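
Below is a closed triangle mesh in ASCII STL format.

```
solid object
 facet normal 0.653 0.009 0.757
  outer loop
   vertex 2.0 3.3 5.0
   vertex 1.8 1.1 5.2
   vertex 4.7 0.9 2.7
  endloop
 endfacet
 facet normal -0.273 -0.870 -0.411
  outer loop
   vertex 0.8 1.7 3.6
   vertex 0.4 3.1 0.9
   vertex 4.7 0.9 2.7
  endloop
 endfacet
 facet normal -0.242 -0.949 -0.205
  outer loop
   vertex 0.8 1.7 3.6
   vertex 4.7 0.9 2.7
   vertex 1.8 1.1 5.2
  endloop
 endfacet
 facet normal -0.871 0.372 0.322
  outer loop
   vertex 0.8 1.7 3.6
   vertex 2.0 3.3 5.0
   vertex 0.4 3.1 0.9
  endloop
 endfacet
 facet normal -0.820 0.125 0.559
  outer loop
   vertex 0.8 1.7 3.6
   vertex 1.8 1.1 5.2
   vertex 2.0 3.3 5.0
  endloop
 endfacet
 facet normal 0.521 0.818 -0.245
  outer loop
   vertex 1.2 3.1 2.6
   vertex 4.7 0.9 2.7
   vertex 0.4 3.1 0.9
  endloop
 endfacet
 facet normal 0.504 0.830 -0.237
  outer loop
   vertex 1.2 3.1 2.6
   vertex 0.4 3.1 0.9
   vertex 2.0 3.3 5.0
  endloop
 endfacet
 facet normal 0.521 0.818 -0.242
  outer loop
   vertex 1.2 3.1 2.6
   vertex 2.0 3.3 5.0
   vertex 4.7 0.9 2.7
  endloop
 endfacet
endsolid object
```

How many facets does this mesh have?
8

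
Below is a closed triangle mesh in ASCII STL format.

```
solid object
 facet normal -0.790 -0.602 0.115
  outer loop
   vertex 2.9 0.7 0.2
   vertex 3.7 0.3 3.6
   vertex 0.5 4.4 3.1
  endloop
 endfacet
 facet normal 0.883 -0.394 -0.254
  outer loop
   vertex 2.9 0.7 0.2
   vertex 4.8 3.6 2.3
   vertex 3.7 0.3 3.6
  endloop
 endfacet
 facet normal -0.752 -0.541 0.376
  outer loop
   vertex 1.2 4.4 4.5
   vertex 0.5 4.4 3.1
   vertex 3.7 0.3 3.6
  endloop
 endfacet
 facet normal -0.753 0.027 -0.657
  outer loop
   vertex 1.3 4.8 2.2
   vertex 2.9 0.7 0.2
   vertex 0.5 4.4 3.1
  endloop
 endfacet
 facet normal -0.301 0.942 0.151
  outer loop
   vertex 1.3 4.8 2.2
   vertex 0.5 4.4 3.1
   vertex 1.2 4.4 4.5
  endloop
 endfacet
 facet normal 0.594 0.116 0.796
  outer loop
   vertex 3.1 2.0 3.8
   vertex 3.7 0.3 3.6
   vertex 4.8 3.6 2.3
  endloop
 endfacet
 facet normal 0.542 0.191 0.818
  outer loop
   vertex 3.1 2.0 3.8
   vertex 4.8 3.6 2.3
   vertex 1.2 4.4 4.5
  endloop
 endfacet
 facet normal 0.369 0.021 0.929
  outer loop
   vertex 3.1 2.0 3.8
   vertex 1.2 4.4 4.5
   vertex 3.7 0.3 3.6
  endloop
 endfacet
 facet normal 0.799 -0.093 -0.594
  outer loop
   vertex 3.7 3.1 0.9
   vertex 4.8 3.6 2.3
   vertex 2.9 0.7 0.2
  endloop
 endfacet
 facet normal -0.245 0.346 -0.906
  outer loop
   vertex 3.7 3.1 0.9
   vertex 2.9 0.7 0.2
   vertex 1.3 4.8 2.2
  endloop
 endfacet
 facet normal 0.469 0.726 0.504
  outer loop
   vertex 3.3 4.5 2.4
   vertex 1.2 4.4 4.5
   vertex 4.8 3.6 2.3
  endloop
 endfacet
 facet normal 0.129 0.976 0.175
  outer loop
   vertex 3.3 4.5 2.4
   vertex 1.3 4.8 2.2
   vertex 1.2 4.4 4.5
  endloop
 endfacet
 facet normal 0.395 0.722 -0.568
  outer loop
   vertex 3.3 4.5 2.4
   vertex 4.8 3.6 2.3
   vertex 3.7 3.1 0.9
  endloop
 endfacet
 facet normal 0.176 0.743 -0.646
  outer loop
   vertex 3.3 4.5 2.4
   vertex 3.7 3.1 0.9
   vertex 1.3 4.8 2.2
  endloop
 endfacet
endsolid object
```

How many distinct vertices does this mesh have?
9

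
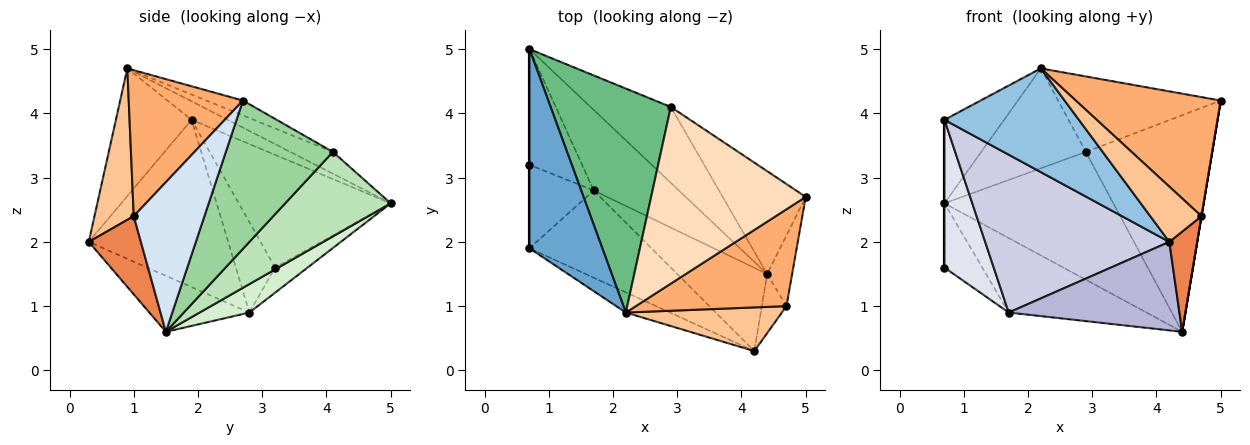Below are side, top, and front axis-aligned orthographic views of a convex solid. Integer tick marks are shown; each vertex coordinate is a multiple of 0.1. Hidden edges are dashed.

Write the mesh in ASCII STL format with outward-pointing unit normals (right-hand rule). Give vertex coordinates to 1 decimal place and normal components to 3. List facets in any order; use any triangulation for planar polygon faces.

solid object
 facet normal -0.228 0.377 0.898
  outer loop
   vertex 2.2 0.9 4.7
   vertex 0.7 5.0 2.6
   vertex 0.7 1.9 3.9
  endloop
 endfacet
 facet normal -0.484 -0.859 -0.167
  outer loop
   vertex 2.2 0.9 4.7
   vertex 0.7 1.9 3.9
   vertex 4.2 0.3 2.0
  endloop
 endfacet
 facet normal -1.000 0.000 0.000
  outer loop
   vertex 0.7 3.2 1.6
   vertex 0.7 1.9 3.9
   vertex 0.7 5.0 2.6
  endloop
 endfacet
 facet normal 0.986 0.000 -0.164
  outer loop
   vertex 4.7 1.0 2.4
   vertex 4.4 1.5 0.6
   vertex 5.0 2.7 4.2
  endloop
 endfacet
 facet normal 0.850 -0.454 -0.268
  outer loop
   vertex 4.7 1.0 2.4
   vertex 4.2 0.3 2.0
   vertex 4.4 1.5 0.6
  endloop
 endfacet
 facet normal 0.522 -0.662 0.538
  outer loop
   vertex 4.7 1.0 2.4
   vertex 5.0 2.7 4.2
   vertex 2.2 0.9 4.7
  endloop
 endfacet
 facet normal 0.516 -0.672 0.531
  outer loop
   vertex 4.7 1.0 2.4
   vertex 2.2 0.9 4.7
   vertex 4.2 0.3 2.0
  endloop
 endfacet
 facet normal -0.088 0.391 0.916
  outer loop
   vertex 2.9 4.1 3.4
   vertex 2.2 0.9 4.7
   vertex 5.0 2.7 4.2
  endloop
 endfacet
 facet normal -0.163 0.402 0.901
  outer loop
   vertex 2.9 4.1 3.4
   vertex 0.7 5.0 2.6
   vertex 2.2 0.9 4.7
  endloop
 endfacet
 facet normal 0.608 0.717 -0.340
  outer loop
   vertex 2.9 4.1 3.4
   vertex 5.0 2.7 4.2
   vertex 4.4 1.5 0.6
  endloop
 endfacet
 facet normal 0.473 0.757 -0.450
  outer loop
   vertex 2.9 4.1 3.4
   vertex 4.4 1.5 0.6
   vertex 0.7 5.0 2.6
  endloop
 endfacet
 facet normal 0.238 0.659 -0.713
  outer loop
   vertex 1.7 2.8 0.9
   vertex 0.7 5.0 2.6
   vertex 4.4 1.5 0.6
  endloop
 endfacet
 facet normal -0.385 0.448 -0.807
  outer loop
   vertex 1.7 2.8 0.9
   vertex 0.7 3.2 1.6
   vertex 0.7 5.0 2.6
  endloop
 endfacet
 facet normal -0.393 -0.670 -0.630
  outer loop
   vertex 1.7 2.8 0.9
   vertex 4.4 1.5 0.6
   vertex 4.2 0.3 2.0
  endloop
 endfacet
 facet normal -0.552 -0.730 -0.403
  outer loop
   vertex 1.7 2.8 0.9
   vertex 4.2 0.3 2.0
   vertex 0.7 1.9 3.9
  endloop
 endfacet
 facet normal -0.569 -0.716 -0.404
  outer loop
   vertex 1.7 2.8 0.9
   vertex 0.7 1.9 3.9
   vertex 0.7 3.2 1.6
  endloop
 endfacet
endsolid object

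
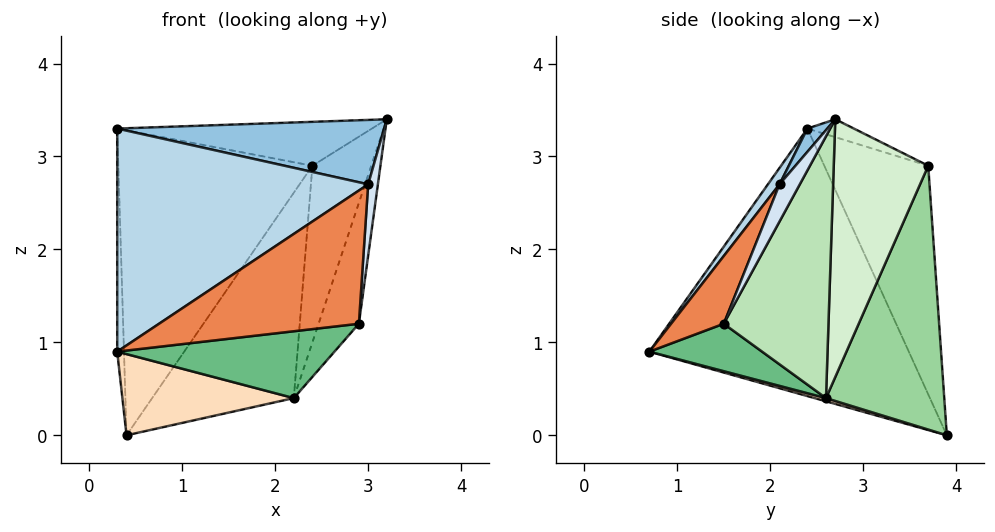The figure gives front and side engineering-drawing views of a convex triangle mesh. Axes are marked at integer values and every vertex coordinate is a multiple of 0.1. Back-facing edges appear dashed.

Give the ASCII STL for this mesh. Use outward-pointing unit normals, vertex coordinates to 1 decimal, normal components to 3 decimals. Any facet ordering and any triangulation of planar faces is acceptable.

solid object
 facet normal -0.999 0.026 -0.018
  outer loop
   vertex 0.4 3.9 0.0
   vertex 0.3 0.7 0.9
   vertex 0.3 2.4 3.3
  endloop
 endfacet
 facet normal 0.057 -0.766 0.640
  outer loop
   vertex 3.0 2.1 2.7
   vertex 3.2 2.7 3.4
   vertex 0.3 2.4 3.3
  endloop
 endfacet
 facet normal 0.038 -0.815 0.578
  outer loop
   vertex 3.0 2.1 2.7
   vertex 0.3 2.4 3.3
   vertex 0.3 0.7 0.9
  endloop
 endfacet
 facet normal 0.896 -0.429 0.112
  outer loop
   vertex 3.0 2.1 2.7
   vertex 2.9 1.5 1.2
   vertex 3.2 2.7 3.4
  endloop
 endfacet
 facet normal 0.239 -0.907 0.347
  outer loop
   vertex 3.0 2.1 2.7
   vertex 0.3 0.7 0.9
   vertex 2.9 1.5 1.2
  endloop
 endfacet
 facet normal -0.073 0.399 0.914
  outer loop
   vertex 2.4 3.7 2.9
   vertex 0.3 2.4 3.3
   vertex 3.2 2.7 3.4
  endloop
 endfacet
 facet normal -0.440 0.822 0.360
  outer loop
   vertex 2.4 3.7 2.9
   vertex 0.4 3.9 0.0
   vertex 0.3 2.4 3.3
  endloop
 endfacet
 facet normal 0.018 -0.271 -0.962
  outer loop
   vertex 2.2 2.6 0.4
   vertex 0.3 0.7 0.9
   vertex 0.4 3.9 0.0
  endloop
 endfacet
 facet normal 0.241 -0.466 -0.851
  outer loop
   vertex 2.2 2.6 0.4
   vertex 2.9 1.5 1.2
   vertex 0.3 0.7 0.9
  endloop
 endfacet
 facet normal 0.597 0.715 -0.363
  outer loop
   vertex 2.2 2.6 0.4
   vertex 0.4 3.9 0.0
   vertex 2.4 3.7 2.9
  endloop
 endfacet
 facet normal 0.888 0.342 -0.307
  outer loop
   vertex 2.2 2.6 0.4
   vertex 3.2 2.7 3.4
   vertex 2.9 1.5 1.2
  endloop
 endfacet
 facet normal 0.813 0.506 -0.288
  outer loop
   vertex 2.2 2.6 0.4
   vertex 2.4 3.7 2.9
   vertex 3.2 2.7 3.4
  endloop
 endfacet
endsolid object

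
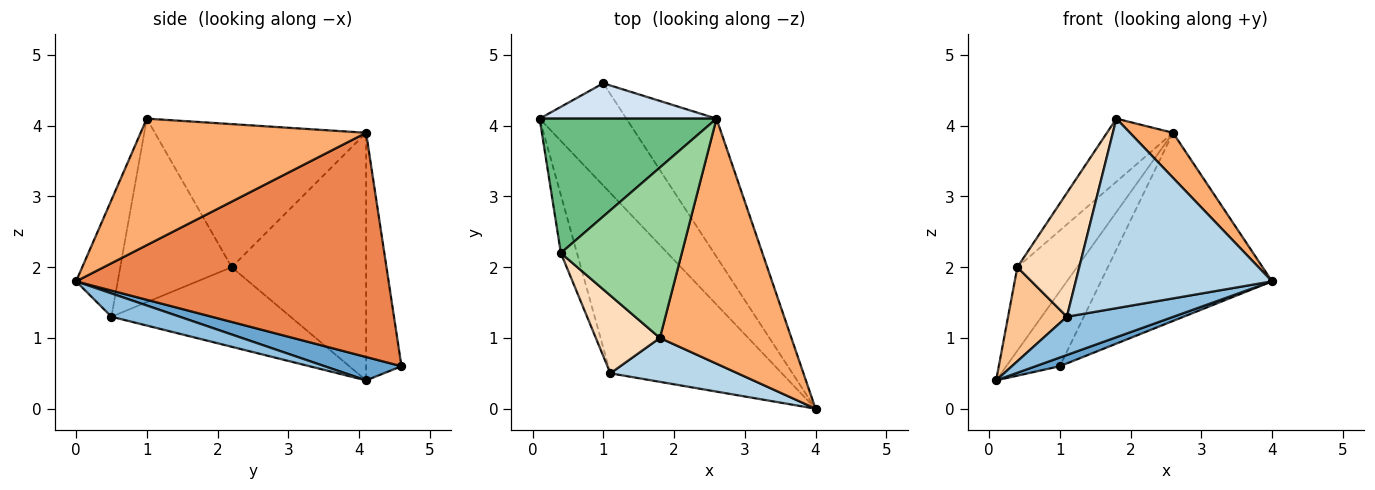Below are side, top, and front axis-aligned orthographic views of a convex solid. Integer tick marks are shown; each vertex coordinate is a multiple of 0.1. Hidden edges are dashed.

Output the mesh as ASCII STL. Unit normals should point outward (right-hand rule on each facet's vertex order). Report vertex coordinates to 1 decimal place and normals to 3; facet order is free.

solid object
 facet normal 0.259 -0.082 -0.962
  outer loop
   vertex 1.0 4.6 0.6
   vertex 4.0 0.0 1.8
   vertex 0.1 4.1 0.4
  endloop
 endfacet
 facet normal 0.132 -0.206 -0.970
  outer loop
   vertex 1.1 0.5 1.3
   vertex 0.1 4.1 0.4
   vertex 4.0 0.0 1.8
  endloop
 endfacet
 facet normal -0.203 -0.954 0.221
  outer loop
   vertex 1.1 0.5 1.3
   vertex 4.0 0.0 1.8
   vertex 1.8 1.0 4.1
  endloop
 endfacet
 facet normal -0.513 0.776 0.366
  outer loop
   vertex 2.6 4.1 3.9
   vertex 1.0 4.6 0.6
   vertex 0.1 4.1 0.4
  endloop
 endfacet
 facet normal 0.827 0.453 -0.333
  outer loop
   vertex 2.6 4.1 3.9
   vertex 4.0 0.0 1.8
   vertex 1.0 4.6 0.6
  endloop
 endfacet
 facet normal 0.687 -0.131 0.714
  outer loop
   vertex 2.6 4.1 3.9
   vertex 1.8 1.0 4.1
   vertex 4.0 0.0 1.8
  endloop
 endfacet
 facet normal -0.933 -0.306 -0.189
  outer loop
   vertex 0.4 2.2 2.0
   vertex 0.1 4.1 0.4
   vertex 1.1 0.5 1.3
  endloop
 endfacet
 facet normal -0.836 -0.464 0.292
  outer loop
   vertex 0.4 2.2 2.0
   vertex 1.1 0.5 1.3
   vertex 1.8 1.0 4.1
  endloop
 endfacet
 facet normal -0.765 0.340 0.547
  outer loop
   vertex 0.4 2.2 2.0
   vertex 2.6 4.1 3.9
   vertex 0.1 4.1 0.4
  endloop
 endfacet
 facet normal -0.743 0.232 0.628
  outer loop
   vertex 0.4 2.2 2.0
   vertex 1.8 1.0 4.1
   vertex 2.6 4.1 3.9
  endloop
 endfacet
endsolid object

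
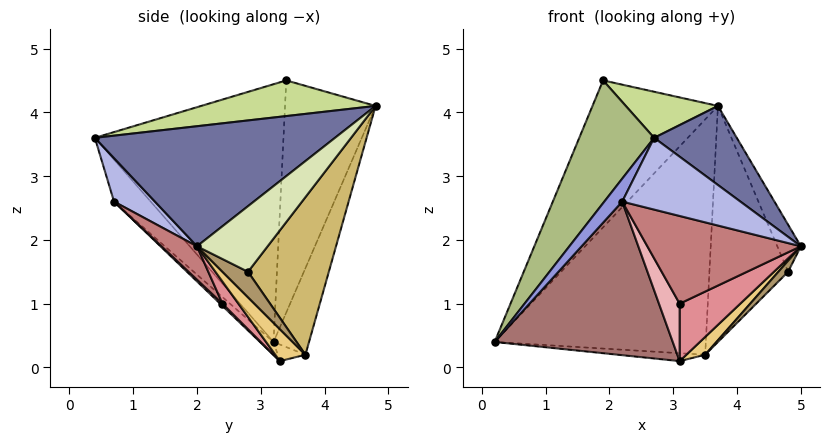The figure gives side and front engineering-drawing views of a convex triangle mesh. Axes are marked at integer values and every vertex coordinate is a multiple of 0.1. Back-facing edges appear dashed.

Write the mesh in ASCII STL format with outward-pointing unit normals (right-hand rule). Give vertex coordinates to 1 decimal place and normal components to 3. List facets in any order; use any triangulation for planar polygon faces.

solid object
 facet normal 0.678 -0.233 0.697
  outer loop
   vertex 2.7 0.4 3.6
   vertex 5.0 2.0 1.9
   vertex 3.7 4.8 4.1
  endloop
 endfacet
 facet normal -0.160 0.952 -0.260
  outer loop
   vertex 3.5 3.7 0.2
   vertex 0.2 3.2 0.4
   vertex 3.7 4.8 4.1
  endloop
 endfacet
 facet normal -0.856 -0.419 0.302
  outer loop
   vertex 2.2 0.7 2.6
   vertex 2.7 0.4 3.6
   vertex 0.2 3.2 0.4
  endloop
 endfacet
 facet normal 0.299 -0.863 -0.408
  outer loop
   vertex 2.2 0.7 2.6
   vertex 5.0 2.0 1.9
   vertex 2.7 0.4 3.6
  endloop
 endfacet
 facet normal -0.574 0.794 0.199
  outer loop
   vertex 1.9 3.4 4.5
   vertex 3.7 4.8 4.1
   vertex 0.2 3.2 0.4
  endloop
 endfacet
 facet normal -0.862 -0.342 0.374
  outer loop
   vertex 1.9 3.4 4.5
   vertex 0.2 3.2 0.4
   vertex 2.7 0.4 3.6
  endloop
 endfacet
 facet normal 0.347 -0.183 0.920
  outer loop
   vertex 1.9 3.4 4.5
   vertex 2.7 0.4 3.6
   vertex 3.7 4.8 4.1
  endloop
 endfacet
 facet normal 0.937 0.312 0.156
  outer loop
   vertex 4.8 2.8 1.5
   vertex 3.7 4.8 4.1
   vertex 5.0 2.0 1.9
  endloop
 endfacet
 facet normal 0.603 -0.231 -0.763
  outer loop
   vertex 4.8 2.8 1.5
   vertex 5.0 2.0 1.9
   vertex 3.5 3.7 0.2
  endloop
 endfacet
 facet normal 0.698 0.679 -0.227
  outer loop
   vertex 4.8 2.8 1.5
   vertex 3.5 3.7 0.2
   vertex 3.7 4.8 4.1
  endloop
 endfacet
 facet normal 0.523 -0.326 -0.788
  outer loop
   vertex 3.1 3.3 0.1
   vertex 3.5 3.7 0.2
   vertex 5.0 2.0 1.9
  endloop
 endfacet
 facet normal -0.108 0.342 -0.934
  outer loop
   vertex 3.1 3.3 0.1
   vertex 0.2 3.2 0.4
   vertex 3.5 3.7 0.2
  endloop
 endfacet
 facet normal -0.052 -0.683 -0.729
  outer loop
   vertex 3.1 3.3 0.1
   vertex 2.2 0.7 2.6
   vertex 0.2 3.2 0.4
  endloop
 endfacet
 facet normal 0.167 -0.721 -0.672
  outer loop
   vertex 3.1 2.4 1.0
   vertex 5.0 2.0 1.9
   vertex 2.2 0.7 2.6
  endloop
 endfacet
 facet normal 0.183 -0.695 -0.695
  outer loop
   vertex 3.1 2.4 1.0
   vertex 3.1 3.3 0.1
   vertex 5.0 2.0 1.9
  endloop
 endfacet
 facet normal 0.078 -0.705 -0.705
  outer loop
   vertex 3.1 2.4 1.0
   vertex 2.2 0.7 2.6
   vertex 3.1 3.3 0.1
  endloop
 endfacet
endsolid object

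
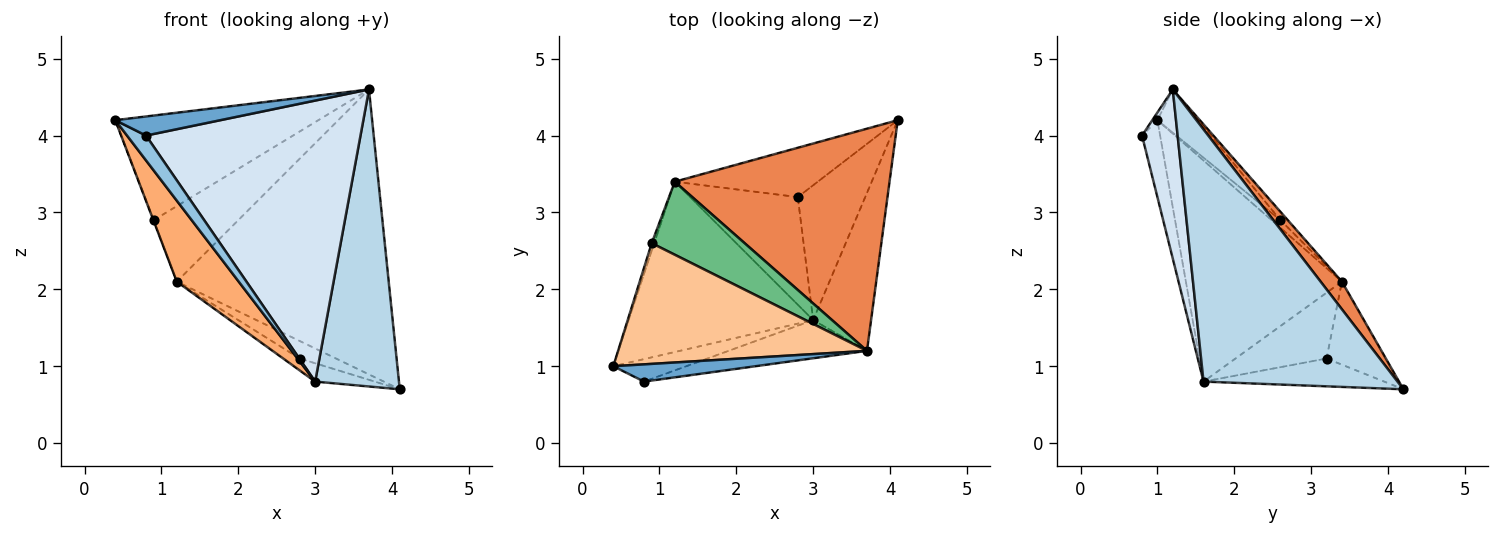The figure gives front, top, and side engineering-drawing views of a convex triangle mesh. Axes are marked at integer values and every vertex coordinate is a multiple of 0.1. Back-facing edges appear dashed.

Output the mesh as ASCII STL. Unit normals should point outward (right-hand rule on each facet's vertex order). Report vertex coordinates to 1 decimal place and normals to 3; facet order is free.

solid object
 facet normal -0.036 -0.742 0.670
  outer loop
   vertex 0.8 0.8 4.0
   vertex 3.7 1.2 4.6
   vertex 0.4 1.0 4.2
  endloop
 endfacet
 facet normal -0.577 -0.606 -0.548
  outer loop
   vertex 3.0 1.6 0.8
   vertex 0.8 0.8 4.0
   vertex 0.4 1.0 4.2
  endloop
 endfacet
 facet normal 0.898 -0.388 -0.206
  outer loop
   vertex 3.0 1.6 0.8
   vertex 4.1 4.2 0.7
   vertex 3.7 1.2 4.6
  endloop
 endfacet
 facet normal 0.162 -0.978 -0.133
  outer loop
   vertex 3.0 1.6 0.8
   vertex 3.7 1.2 4.6
   vertex 0.8 0.8 4.0
  endloop
 endfacet
 facet normal 0.079 0.786 0.613
  outer loop
   vertex 1.2 3.4 2.1
   vertex 3.7 1.2 4.6
   vertex 4.1 4.2 0.7
  endloop
 endfacet
 facet normal -0.734 -0.292 -0.613
  outer loop
   vertex 1.2 3.4 2.1
   vertex 3.0 1.6 0.8
   vertex 0.4 1.0 4.2
  endloop
 endfacet
 facet normal -0.130 0.649 0.749
  outer loop
   vertex 0.9 2.6 2.9
   vertex 0.4 1.0 4.2
   vertex 3.7 1.2 4.6
  endloop
 endfacet
 facet normal -0.948 0.039 -0.316
  outer loop
   vertex 0.9 2.6 2.9
   vertex 1.2 3.4 2.1
   vertex 0.4 1.0 4.2
  endloop
 endfacet
 facet normal -0.063 0.717 0.694
  outer loop
   vertex 0.9 2.6 2.9
   vertex 3.7 1.2 4.6
   vertex 1.2 3.4 2.1
  endloop
 endfacet
 facet normal -0.378 0.125 -0.917
  outer loop
   vertex 2.8 3.2 1.1
   vertex 4.1 4.2 0.7
   vertex 3.0 1.6 0.8
  endloop
 endfacet
 facet normal -0.480 0.293 -0.827
  outer loop
   vertex 2.8 3.2 1.1
   vertex 1.2 3.4 2.1
   vertex 4.1 4.2 0.7
  endloop
 endfacet
 facet normal -0.519 0.094 -0.849
  outer loop
   vertex 2.8 3.2 1.1
   vertex 3.0 1.6 0.8
   vertex 1.2 3.4 2.1
  endloop
 endfacet
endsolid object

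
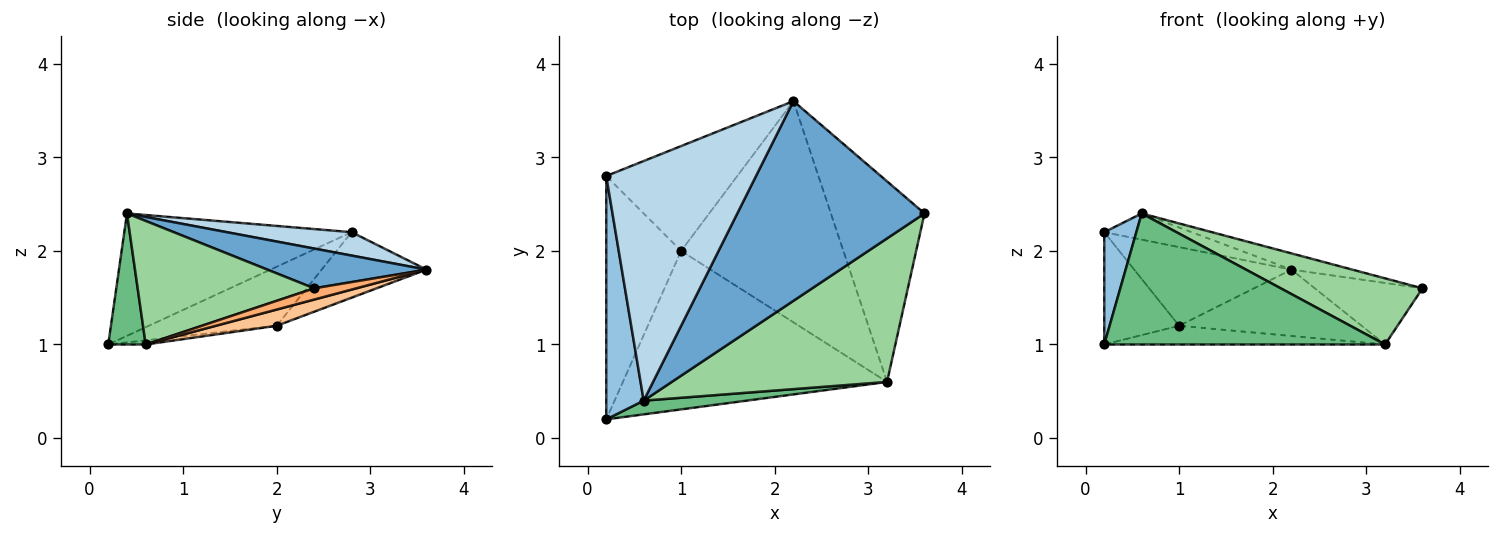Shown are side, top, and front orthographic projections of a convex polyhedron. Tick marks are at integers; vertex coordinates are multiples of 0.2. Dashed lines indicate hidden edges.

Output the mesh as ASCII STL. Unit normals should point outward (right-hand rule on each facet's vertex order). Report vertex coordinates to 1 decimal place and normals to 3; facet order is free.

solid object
 facet normal 0.207 0.079 0.975
  outer loop
   vertex 0.6 0.4 2.4
   vertex 3.6 2.4 1.6
   vertex 2.2 3.6 1.8
  endloop
 endfacet
 facet normal -0.948 -0.134 0.290
  outer loop
   vertex 0.2 2.8 2.2
   vertex 0.2 0.2 1.0
   vertex 0.6 0.4 2.4
  endloop
 endfacet
 facet normal 0.153 0.107 0.982
  outer loop
   vertex 0.2 2.8 2.2
   vertex 0.6 0.4 2.4
   vertex 2.2 3.6 1.8
  endloop
 endfacet
 facet normal -0.582 0.341 -0.738
  outer loop
   vertex 1.0 2.0 1.2
   vertex 0.2 0.2 1.0
   vertex 0.2 2.8 2.2
  endloop
 endfacet
 facet normal -0.371 0.557 -0.743
  outer loop
   vertex 1.0 2.0 1.2
   vertex 0.2 2.8 2.2
   vertex 2.2 3.6 1.8
  endloop
 endfacet
 facet normal 0.114 0.291 -0.950
  outer loop
   vertex 3.2 0.6 1.0
   vertex 2.2 3.6 1.8
   vertex 3.6 2.4 1.6
  endloop
 endfacet
 facet normal 0.095 0.286 -0.953
  outer loop
   vertex 3.2 0.6 1.0
   vertex 1.0 2.0 1.2
   vertex 2.2 3.6 1.8
  endloop
 endfacet
 facet normal -0.016 0.117 -0.993
  outer loop
   vertex 3.2 0.6 1.0
   vertex 0.2 0.2 1.0
   vertex 1.0 2.0 1.2
  endloop
 endfacet
 facet normal 0.131 -0.986 0.103
  outer loop
   vertex 3.2 0.6 1.0
   vertex 0.6 0.4 2.4
   vertex 0.2 0.2 1.0
  endloop
 endfacet
 facet normal 0.462 -0.371 0.805
  outer loop
   vertex 3.2 0.6 1.0
   vertex 3.6 2.4 1.6
   vertex 0.6 0.4 2.4
  endloop
 endfacet
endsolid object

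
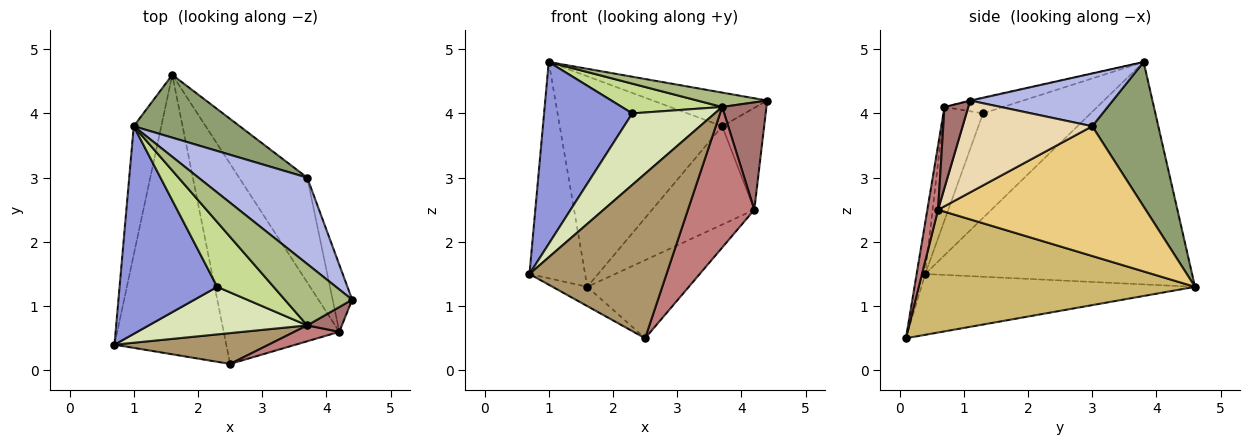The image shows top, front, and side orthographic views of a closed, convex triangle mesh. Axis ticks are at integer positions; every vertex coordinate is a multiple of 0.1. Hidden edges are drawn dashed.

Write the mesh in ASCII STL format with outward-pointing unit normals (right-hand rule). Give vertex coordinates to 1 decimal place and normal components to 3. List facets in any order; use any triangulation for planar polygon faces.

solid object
 facet normal -0.972 0.203 -0.120
  outer loop
   vertex 1.0 3.8 4.8
   vertex 1.6 4.6 1.3
   vertex 0.7 0.4 1.5
  endloop
 endfacet
 facet normal -0.477 0.060 -0.877
  outer loop
   vertex 2.5 0.1 0.5
   vertex 0.7 0.4 1.5
   vertex 1.6 4.6 1.3
  endloop
 endfacet
 facet normal -0.627 -0.513 0.586
  outer loop
   vertex 2.3 1.3 4.0
   vertex 1.0 3.8 4.8
   vertex 0.7 0.4 1.5
  endloop
 endfacet
 facet normal 0.412 0.331 0.849
  outer loop
   vertex 3.7 3.0 3.8
   vertex 1.0 3.8 4.8
   vertex 4.4 1.1 4.2
  endloop
 endfacet
 facet normal 0.363 0.893 0.266
  outer loop
   vertex 3.7 3.0 3.8
   vertex 1.6 4.6 1.3
   vertex 1.0 3.8 4.8
  endloop
 endfacet
 facet normal -0.009 -0.228 0.974
  outer loop
   vertex 3.7 0.7 4.1
   vertex 4.4 1.1 4.2
   vertex 1.0 3.8 4.8
  endloop
 endfacet
 facet normal -0.237 -0.406 0.883
  outer loop
   vertex 3.7 0.7 4.1
   vertex 1.0 3.8 4.8
   vertex 2.3 1.3 4.0
  endloop
 endfacet
 facet normal -0.369 -0.774 0.515
  outer loop
   vertex 3.7 0.7 4.1
   vertex 2.3 1.3 4.0
   vertex 0.7 0.4 1.5
  endloop
 endfacet
 facet normal -0.061 -0.981 0.184
  outer loop
   vertex 3.7 0.7 4.1
   vertex 0.7 0.4 1.5
   vertex 2.5 0.1 0.5
  endloop
 endfacet
 facet normal 0.703 0.258 -0.662
  outer loop
   vertex 4.2 0.6 2.5
   vertex 2.5 0.1 0.5
   vertex 1.6 4.6 1.3
  endloop
 endfacet
 facet normal 0.812 0.400 -0.426
  outer loop
   vertex 4.2 0.6 2.5
   vertex 1.6 4.6 1.3
   vertex 3.7 3.0 3.8
  endloop
 endfacet
 facet normal 0.932 0.302 -0.198
  outer loop
   vertex 4.2 0.6 2.5
   vertex 3.7 3.0 3.8
   vertex 4.4 1.1 4.2
  endloop
 endfacet
 facet normal 0.465 -0.863 0.199
  outer loop
   vertex 4.2 0.6 2.5
   vertex 4.4 1.1 4.2
   vertex 3.7 0.7 4.1
  endloop
 endfacet
 facet normal 0.158 -0.981 0.111
  outer loop
   vertex 4.2 0.6 2.5
   vertex 3.7 0.7 4.1
   vertex 2.5 0.1 0.5
  endloop
 endfacet
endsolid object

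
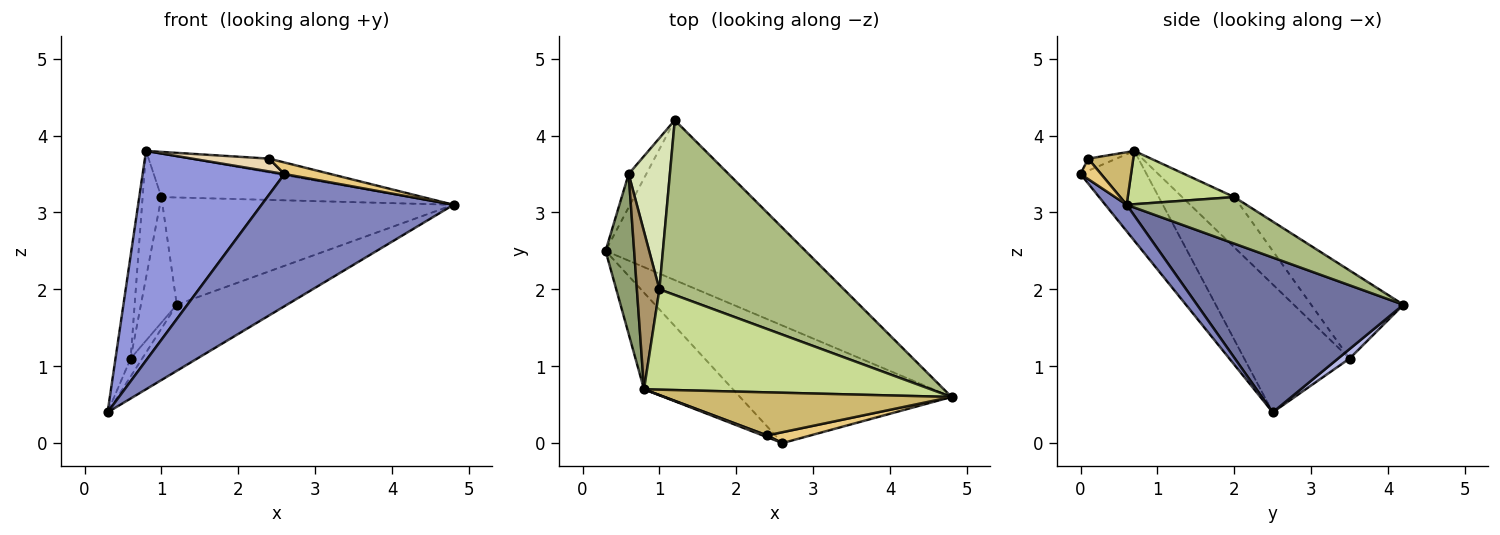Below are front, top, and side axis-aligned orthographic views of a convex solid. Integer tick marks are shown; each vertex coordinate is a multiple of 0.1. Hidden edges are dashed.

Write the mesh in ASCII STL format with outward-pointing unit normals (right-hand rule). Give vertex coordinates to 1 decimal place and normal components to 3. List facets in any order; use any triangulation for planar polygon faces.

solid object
 facet normal 0.582 0.311 -0.751
  outer loop
   vertex 1.2 4.2 1.8
   vertex 4.8 0.6 3.1
   vertex 0.3 2.5 0.4
  endloop
 endfacet
 facet normal 0.083 -0.745 -0.662
  outer loop
   vertex 2.6 0.0 3.5
   vertex 0.3 2.5 0.4
   vertex 4.8 0.6 3.1
  endloop
 endfacet
 facet normal -0.390 -0.836 -0.386
  outer loop
   vertex 2.6 0.0 3.5
   vertex 0.8 0.7 3.8
   vertex 0.3 2.5 0.4
  endloop
 endfacet
 facet normal 0.428 0.428 -0.796
  outer loop
   vertex 0.6 3.5 1.1
   vertex 1.2 4.2 1.8
   vertex 0.3 2.5 0.4
  endloop
 endfacet
 facet normal -0.967 0.139 0.216
  outer loop
   vertex 0.6 3.5 1.1
   vertex 0.3 2.5 0.4
   vertex 0.8 0.7 3.8
  endloop
 endfacet
 facet normal 0.210 0.511 0.833
  outer loop
   vertex 1.0 2.0 3.2
   vertex 4.8 0.6 3.1
   vertex 1.2 4.2 1.8
  endloop
 endfacet
 facet normal 0.168 0.392 0.905
  outer loop
   vertex 1.0 2.0 3.2
   vertex 0.8 0.7 3.8
   vertex 4.8 0.6 3.1
  endloop
 endfacet
 facet normal -0.854 0.332 0.400
  outer loop
   vertex 1.0 2.0 3.2
   vertex 1.2 4.2 1.8
   vertex 0.6 3.5 1.1
  endloop
 endfacet
 facet normal -0.867 0.313 0.388
  outer loop
   vertex 1.0 2.0 3.2
   vertex 0.6 3.5 1.1
   vertex 0.8 0.7 3.8
  endloop
 endfacet
 facet normal 0.172 0.301 0.938
  outer loop
   vertex 2.4 0.1 3.7
   vertex 4.8 0.6 3.1
   vertex 0.8 0.7 3.8
  endloop
 endfacet
 facet normal 0.307 -0.692 0.653
  outer loop
   vertex 2.4 0.1 3.7
   vertex 2.6 0.0 3.5
   vertex 4.8 0.6 3.1
  endloop
 endfacet
 facet normal -0.342 -0.932 0.124
  outer loop
   vertex 2.4 0.1 3.7
   vertex 0.8 0.7 3.8
   vertex 2.6 0.0 3.5
  endloop
 endfacet
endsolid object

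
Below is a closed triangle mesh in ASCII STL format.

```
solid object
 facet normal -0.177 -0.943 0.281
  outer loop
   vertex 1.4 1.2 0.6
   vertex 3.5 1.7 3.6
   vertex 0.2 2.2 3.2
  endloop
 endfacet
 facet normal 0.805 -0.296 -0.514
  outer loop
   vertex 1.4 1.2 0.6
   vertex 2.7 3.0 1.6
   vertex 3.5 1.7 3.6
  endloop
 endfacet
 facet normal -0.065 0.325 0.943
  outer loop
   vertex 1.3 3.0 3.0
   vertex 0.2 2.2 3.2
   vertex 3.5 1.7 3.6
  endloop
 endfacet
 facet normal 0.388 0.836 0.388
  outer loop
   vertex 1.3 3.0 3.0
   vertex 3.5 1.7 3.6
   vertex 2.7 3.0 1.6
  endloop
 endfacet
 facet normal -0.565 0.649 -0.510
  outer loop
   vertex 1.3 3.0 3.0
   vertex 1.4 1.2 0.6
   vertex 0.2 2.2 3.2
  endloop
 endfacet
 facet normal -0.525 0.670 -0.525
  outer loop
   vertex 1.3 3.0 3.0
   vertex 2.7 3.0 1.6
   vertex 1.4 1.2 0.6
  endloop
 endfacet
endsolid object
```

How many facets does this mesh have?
6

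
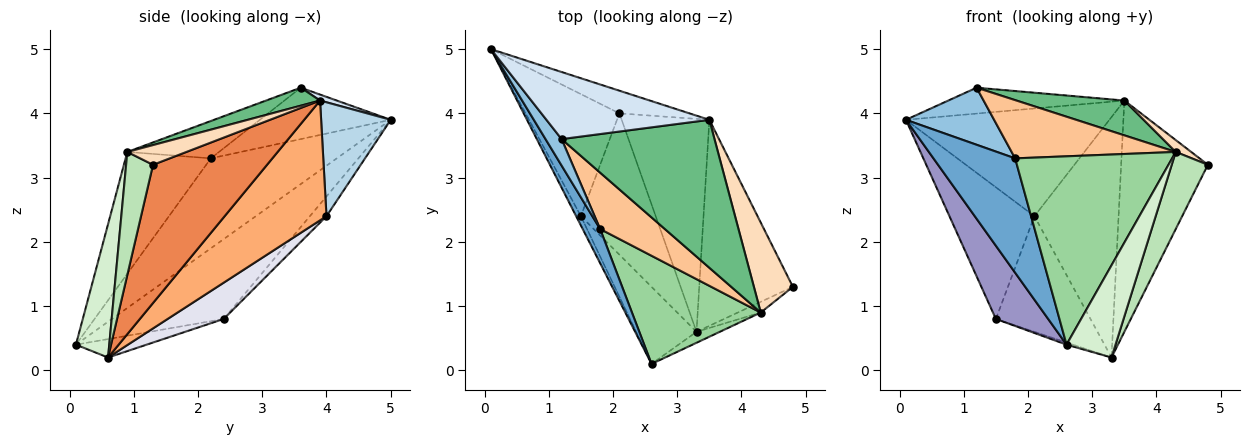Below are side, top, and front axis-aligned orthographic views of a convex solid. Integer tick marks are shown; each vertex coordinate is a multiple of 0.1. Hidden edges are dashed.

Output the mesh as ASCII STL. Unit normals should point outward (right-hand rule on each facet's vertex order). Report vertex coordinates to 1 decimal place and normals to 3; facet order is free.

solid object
 facet normal -0.828 -0.537 0.161
  outer loop
   vertex 1.8 2.2 3.3
   vertex 0.1 5.0 3.9
   vertex 2.6 0.1 0.4
  endloop
 endfacet
 facet normal -0.803 -0.541 0.251
  outer loop
   vertex 1.8 2.2 3.3
   vertex 1.2 3.6 4.4
   vertex 0.1 5.0 3.9
  endloop
 endfacet
 facet normal 0.317 0.928 -0.195
  outer loop
   vertex 3.5 3.9 4.2
   vertex 2.1 4.0 2.4
   vertex 0.1 5.0 3.9
  endloop
 endfacet
 facet normal 0.034 0.360 0.932
  outer loop
   vertex 3.5 3.9 4.2
   vertex 0.1 5.0 3.9
   vertex 1.2 3.6 4.4
  endloop
 endfacet
 facet normal 0.701 0.533 -0.475
  outer loop
   vertex 3.3 0.6 0.2
   vertex 3.5 3.9 4.2
   vertex 4.8 1.3 3.2
  endloop
 endfacet
 facet normal 0.671 0.555 -0.491
  outer loop
   vertex 3.3 0.6 0.2
   vertex 2.1 4.0 2.4
   vertex 3.5 3.9 4.2
  endloop
 endfacet
 facet normal -0.373 -0.667 0.645
  outer loop
   vertex 4.3 0.9 3.4
   vertex 1.2 3.6 4.4
   vertex 1.8 2.2 3.3
  endloop
 endfacet
 facet normal 0.448 -0.117 0.886
  outer loop
   vertex 4.3 0.9 3.4
   vertex 4.8 1.3 3.2
   vertex 3.5 3.9 4.2
  endloop
 endfacet
 facet normal 0.114 -0.228 0.967
  outer loop
   vertex 4.3 0.9 3.4
   vertex 3.5 3.9 4.2
   vertex 1.2 3.6 4.4
  endloop
 endfacet
 facet normal -0.426 -0.785 0.451
  outer loop
   vertex 4.3 0.9 3.4
   vertex 1.8 2.2 3.3
   vertex 2.6 0.1 0.4
  endloop
 endfacet
 facet normal 0.593 -0.797 -0.111
  outer loop
   vertex 4.3 0.9 3.4
   vertex 3.3 0.6 0.2
   vertex 4.8 1.3 3.2
  endloop
 endfacet
 facet normal 0.560 -0.823 -0.098
  outer loop
   vertex 4.3 0.9 3.4
   vertex 2.6 0.1 0.4
   vertex 3.3 0.6 0.2
  endloop
 endfacet
 facet normal -0.904 -0.423 -0.053
  outer loop
   vertex 1.5 2.4 0.8
   vertex 2.6 0.1 0.4
   vertex 0.1 5.0 3.9
  endloop
 endfacet
 facet normal -0.292 0.027 -0.956
  outer loop
   vertex 1.5 2.4 0.8
   vertex 3.3 0.6 0.2
   vertex 2.6 0.1 0.4
  endloop
 endfacet
 facet normal -0.142 0.726 -0.673
  outer loop
   vertex 1.5 2.4 0.8
   vertex 0.1 5.0 3.9
   vertex 2.1 4.0 2.4
  endloop
 endfacet
 facet normal 0.351 0.593 -0.725
  outer loop
   vertex 1.5 2.4 0.8
   vertex 2.1 4.0 2.4
   vertex 3.3 0.6 0.2
  endloop
 endfacet
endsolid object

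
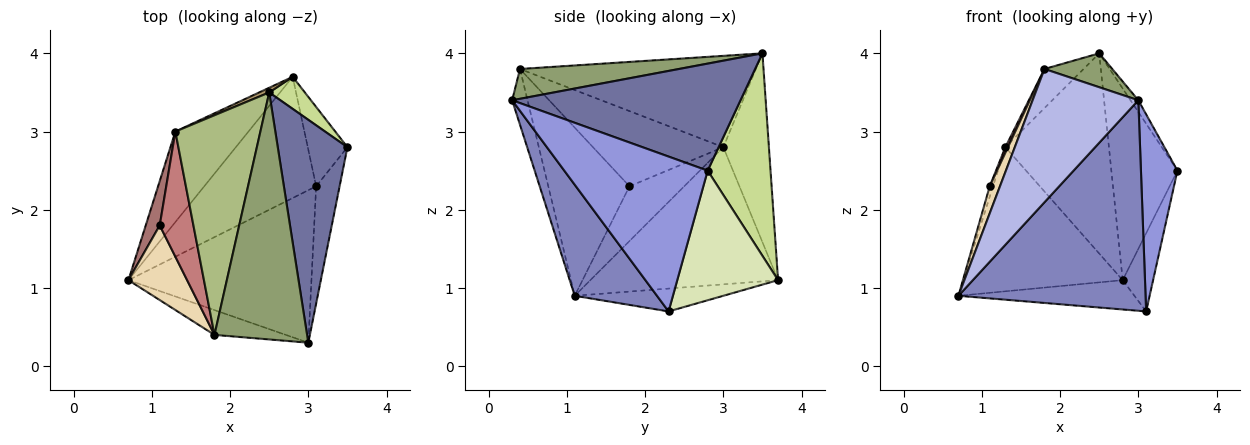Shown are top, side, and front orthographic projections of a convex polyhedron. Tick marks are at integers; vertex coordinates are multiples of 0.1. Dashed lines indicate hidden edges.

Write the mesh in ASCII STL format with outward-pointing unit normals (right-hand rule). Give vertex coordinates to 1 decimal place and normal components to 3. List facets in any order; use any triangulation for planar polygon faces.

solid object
 facet normal 0.838 0.029 0.545
  outer loop
   vertex 2.5 3.5 4.0
   vertex 3.0 0.3 3.4
   vertex 3.5 2.8 2.5
  endloop
 endfacet
 facet normal 0.335 -0.763 -0.553
  outer loop
   vertex 3.1 2.3 0.7
   vertex 3.0 0.3 3.4
   vertex 0.7 1.1 0.9
  endloop
 endfacet
 facet normal 0.959 -0.244 -0.145
  outer loop
   vertex 3.1 2.3 0.7
   vertex 3.5 2.8 2.5
   vertex 3.0 0.3 3.4
  endloop
 endfacet
 facet normal -0.142 -0.973 -0.181
  outer loop
   vertex 1.8 0.4 3.8
   vertex 0.7 1.1 0.9
   vertex 3.0 0.3 3.4
  endloop
 endfacet
 facet normal 0.304 -0.130 0.944
  outer loop
   vertex 1.8 0.4 3.8
   vertex 3.0 0.3 3.4
   vertex 2.5 3.5 4.0
  endloop
 endfacet
 facet normal -0.727 0.120 0.676
  outer loop
   vertex 1.3 3.0 2.8
   vertex 1.8 0.4 3.8
   vertex 2.5 3.5 4.0
  endloop
 endfacet
 facet normal 0.684 0.719 0.120
  outer loop
   vertex 2.8 3.7 1.1
   vertex 2.5 3.5 4.0
   vertex 3.5 2.8 2.5
  endloop
 endfacet
 facet normal 0.919 0.277 -0.281
  outer loop
   vertex 2.8 3.7 1.1
   vertex 3.5 2.8 2.5
   vertex 3.1 2.3 0.7
  endloop
 endfacet
 facet normal -0.403 0.915 0.021
  outer loop
   vertex 2.8 3.7 1.1
   vertex 1.3 3.0 2.8
   vertex 2.5 3.5 4.0
  endloop
 endfacet
 facet normal -0.195 0.231 -0.953
  outer loop
   vertex 2.8 3.7 1.1
   vertex 3.1 2.3 0.7
   vertex 0.7 1.1 0.9
  endloop
 endfacet
 facet normal -0.706 0.599 -0.376
  outer loop
   vertex 2.8 3.7 1.1
   vertex 0.7 1.1 0.9
   vertex 1.3 3.0 2.8
  endloop
 endfacet
 facet normal -0.938 -0.118 0.327
  outer loop
   vertex 1.1 1.8 2.3
   vertex 0.7 1.1 0.9
   vertex 1.8 0.4 3.8
  endloop
 endfacet
 facet normal -0.967 0.058 0.247
  outer loop
   vertex 1.1 1.8 2.3
   vertex 1.3 3.0 2.8
   vertex 0.7 1.1 0.9
  endloop
 endfacet
 facet normal -0.912 -0.018 0.409
  outer loop
   vertex 1.1 1.8 2.3
   vertex 1.8 0.4 3.8
   vertex 1.3 3.0 2.8
  endloop
 endfacet
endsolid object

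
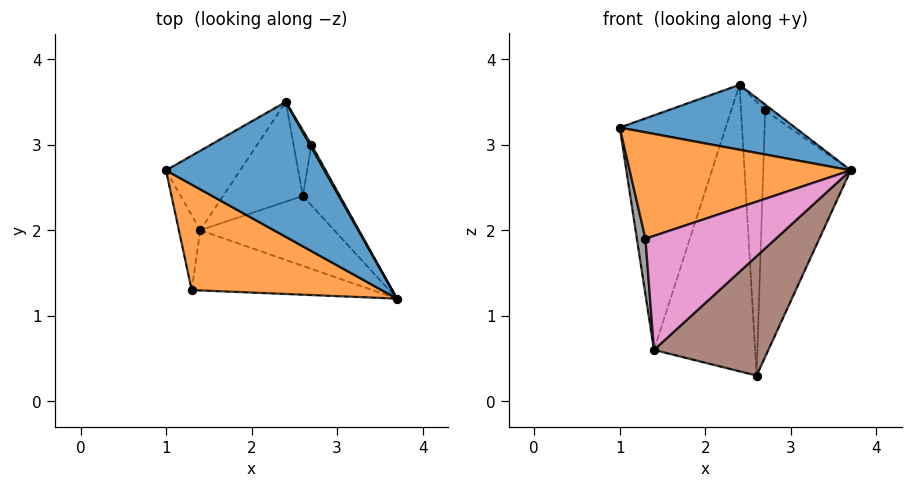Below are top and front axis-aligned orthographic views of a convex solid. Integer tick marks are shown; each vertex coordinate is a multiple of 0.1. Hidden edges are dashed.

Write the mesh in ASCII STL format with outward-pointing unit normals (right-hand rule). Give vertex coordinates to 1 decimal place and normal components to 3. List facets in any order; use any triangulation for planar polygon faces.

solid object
 facet normal -0.074 -0.432 0.899
  outer loop
   vertex 2.4 3.5 3.7
   vertex 1.0 2.7 3.2
   vertex 3.7 1.2 2.7
  endloop
 endfacet
 facet normal -0.255 -0.687 0.681
  outer loop
   vertex 1.3 1.3 1.9
   vertex 3.7 1.2 2.7
   vertex 1.0 2.7 3.2
  endloop
 endfacet
 facet normal 0.888 0.421 0.187
  outer loop
   vertex 2.7 3.0 3.4
   vertex 2.4 3.5 3.7
   vertex 3.7 1.2 2.7
  endloop
 endfacet
 facet normal 0.845 0.519 -0.128
  outer loop
   vertex 2.7 3.0 3.4
   vertex 3.7 1.2 2.7
   vertex 2.6 2.4 0.3
  endloop
 endfacet
 facet normal 0.811 0.569 -0.136
  outer loop
   vertex 2.7 3.0 3.4
   vertex 2.6 2.4 0.3
   vertex 2.4 3.5 3.7
  endloop
 endfacet
 facet normal 0.159 -0.852 -0.499
  outer loop
   vertex 1.4 2.0 0.6
   vertex 2.6 2.4 0.3
   vertex 3.7 1.2 2.7
  endloop
 endfacet
 facet normal 0.118 -0.878 -0.464
  outer loop
   vertex 1.4 2.0 0.6
   vertex 3.7 1.2 2.7
   vertex 1.3 1.3 1.9
  endloop
 endfacet
 facet normal -0.987 -0.094 -0.127
  outer loop
   vertex 1.4 2.0 0.6
   vertex 1.3 1.3 1.9
   vertex 1.0 2.7 3.2
  endloop
 endfacet
 facet normal -0.392 0.871 -0.295
  outer loop
   vertex 1.4 2.0 0.6
   vertex 1.0 2.7 3.2
   vertex 2.4 3.5 3.7
  endloop
 endfacet
 facet normal -0.369 0.878 -0.306
  outer loop
   vertex 1.4 2.0 0.6
   vertex 2.4 3.5 3.7
   vertex 2.6 2.4 0.3
  endloop
 endfacet
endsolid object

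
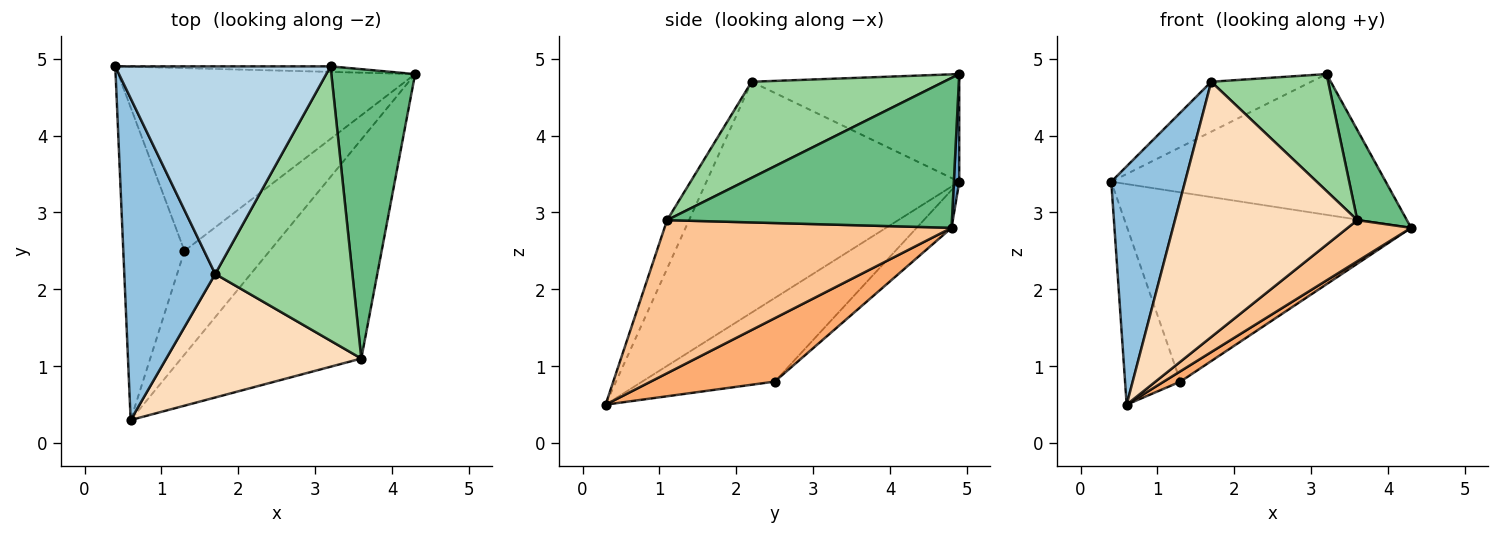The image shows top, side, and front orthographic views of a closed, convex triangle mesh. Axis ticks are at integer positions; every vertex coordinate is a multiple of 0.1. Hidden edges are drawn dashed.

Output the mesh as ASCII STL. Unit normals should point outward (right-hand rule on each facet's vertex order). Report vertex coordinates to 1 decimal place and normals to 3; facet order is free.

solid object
 facet normal 0.020 0.999 -0.039
  outer loop
   vertex 3.2 4.9 4.8
   vertex 4.3 4.8 2.8
   vertex 0.4 4.9 3.4
  endloop
 endfacet
 facet normal -0.898 -0.262 0.354
  outer loop
   vertex 1.7 2.2 4.7
   vertex 0.4 4.9 3.4
   vertex 0.6 0.3 0.5
  endloop
 endfacet
 facet normal -0.437 0.211 0.874
  outer loop
   vertex 1.7 2.2 4.7
   vertex 3.2 4.9 4.8
   vertex 0.4 4.9 3.4
  endloop
 endfacet
 facet normal -0.088 0.717 -0.692
  outer loop
   vertex 1.3 2.5 0.8
   vertex 0.4 4.9 3.4
   vertex 4.3 4.8 2.8
  endloop
 endfacet
 facet normal -0.765 0.320 -0.560
  outer loop
   vertex 1.3 2.5 0.8
   vertex 0.6 0.3 0.5
   vertex 0.4 4.9 3.4
  endloop
 endfacet
 facet normal 0.595 -0.080 -0.800
  outer loop
   vertex 1.3 2.5 0.8
   vertex 4.3 4.8 2.8
   vertex 0.6 0.3 0.5
  endloop
 endfacet
 facet normal 0.641 -0.142 -0.754
  outer loop
   vertex 3.6 1.1 2.9
   vertex 0.6 0.3 0.5
   vertex 4.3 4.8 2.8
  endloop
 endfacet
 facet normal -0.108 -0.895 0.433
  outer loop
   vertex 3.6 1.1 2.9
   vertex 1.7 2.2 4.7
   vertex 0.6 0.3 0.5
  endloop
 endfacet
 facet normal 0.863 -0.150 0.482
  outer loop
   vertex 3.6 1.1 2.9
   vertex 4.3 4.8 2.8
   vertex 3.2 4.9 4.8
  endloop
 endfacet
 facet normal 0.542 -0.330 0.773
  outer loop
   vertex 3.6 1.1 2.9
   vertex 3.2 4.9 4.8
   vertex 1.7 2.2 4.7
  endloop
 endfacet
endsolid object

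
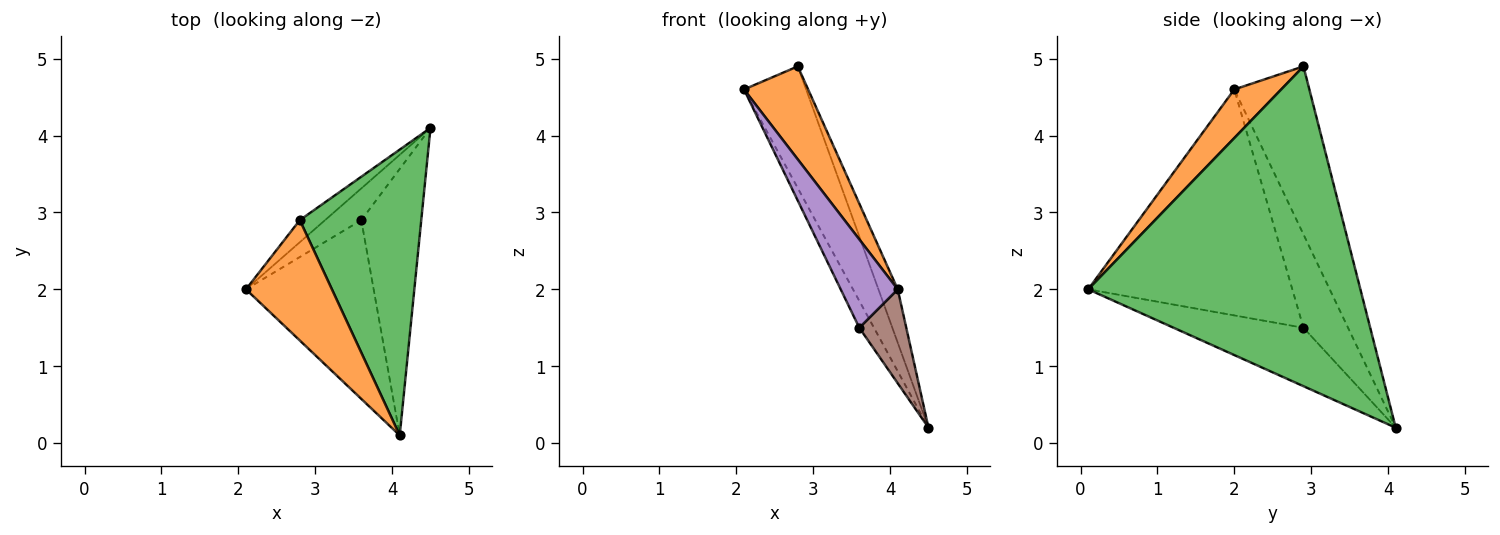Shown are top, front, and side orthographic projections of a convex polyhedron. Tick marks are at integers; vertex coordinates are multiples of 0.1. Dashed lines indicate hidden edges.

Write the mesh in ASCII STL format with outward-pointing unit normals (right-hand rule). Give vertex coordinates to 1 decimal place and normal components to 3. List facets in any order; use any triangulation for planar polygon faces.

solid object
 facet normal -0.765 0.633 -0.115
  outer loop
   vertex 2.8 2.9 4.9
   vertex 4.5 4.1 0.2
   vertex 2.1 2.0 4.6
  endloop
 endfacet
 facet normal 0.408 -0.558 0.722
  outer loop
   vertex 2.8 2.9 4.9
   vertex 2.1 2.0 4.6
   vertex 4.1 0.1 2.0
  endloop
 endfacet
 facet normal 0.933 0.066 0.354
  outer loop
   vertex 2.8 2.9 4.9
   vertex 4.1 0.1 2.0
   vertex 4.5 4.1 0.2
  endloop
 endfacet
 facet normal -0.891 0.294 -0.346
  outer loop
   vertex 3.6 2.9 1.5
   vertex 2.1 2.0 4.6
   vertex 4.5 4.1 0.2
  endloop
 endfacet
 facet normal -0.846 -0.236 -0.478
  outer loop
   vertex 3.6 2.9 1.5
   vertex 4.1 0.1 2.0
   vertex 2.1 2.0 4.6
  endloop
 endfacet
 facet normal -0.677 -0.245 -0.694
  outer loop
   vertex 3.6 2.9 1.5
   vertex 4.5 4.1 0.2
   vertex 4.1 0.1 2.0
  endloop
 endfacet
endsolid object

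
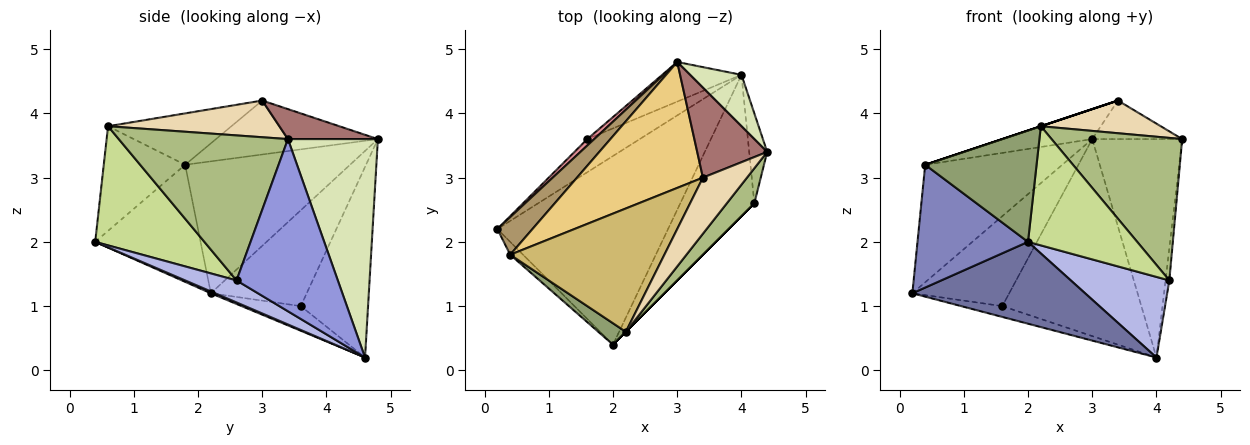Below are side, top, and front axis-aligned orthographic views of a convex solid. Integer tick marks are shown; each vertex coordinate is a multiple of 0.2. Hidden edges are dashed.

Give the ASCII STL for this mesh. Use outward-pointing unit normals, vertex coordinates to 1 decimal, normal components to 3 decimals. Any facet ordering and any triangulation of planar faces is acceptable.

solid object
 facet normal 0.010 -0.398 -0.917
  outer loop
   vertex 4.0 4.6 0.2
   vertex 2.0 0.4 2.0
   vertex 0.2 2.2 1.2
  endloop
 endfacet
 facet normal -0.688 -0.722 -0.076
  outer loop
   vertex 0.4 1.8 3.2
   vertex 0.2 2.2 1.2
   vertex 2.0 0.4 2.0
  endloop
 endfacet
 facet normal 0.994 0.037 -0.104
  outer loop
   vertex 4.2 2.6 1.4
   vertex 4.0 4.6 0.2
   vertex 4.4 3.4 3.6
  endloop
 endfacet
 facet normal 0.250 -0.480 -0.841
  outer loop
   vertex 4.2 2.6 1.4
   vertex 2.0 0.4 2.0
   vertex 4.0 4.6 0.2
  endloop
 endfacet
 facet normal -0.583 -0.798 0.153
  outer loop
   vertex 2.2 0.6 3.8
   vertex 0.4 1.8 3.2
   vertex 2.0 0.4 2.0
  endloop
 endfacet
 facet normal 0.783 -0.604 0.149
  outer loop
   vertex 2.2 0.6 3.8
   vertex 4.2 2.6 1.4
   vertex 4.4 3.4 3.6
  endloop
 endfacet
 facet normal 0.707 -0.707 0.000
  outer loop
   vertex 2.2 0.6 3.8
   vertex 2.0 0.4 2.0
   vertex 4.2 2.6 1.4
  endloop
 endfacet
 facet normal 0.698 0.698 0.164
  outer loop
   vertex 3.0 4.8 3.6
   vertex 4.4 3.4 3.6
   vertex 4.0 4.6 0.2
  endloop
 endfacet
 facet normal -0.753 0.626 0.201
  outer loop
   vertex 3.0 4.8 3.6
   vertex 0.2 2.2 1.2
   vertex 0.4 1.8 3.2
  endloop
 endfacet
 facet normal -0.316 0.000 0.949
  outer loop
   vertex 3.4 3.0 4.2
   vertex 0.4 1.8 3.2
   vertex 2.2 0.6 3.8
  endloop
 endfacet
 facet normal -0.385 0.214 0.898
  outer loop
   vertex 3.4 3.0 4.2
   vertex 3.0 4.8 3.6
   vertex 0.4 1.8 3.2
  endloop
 endfacet
 facet normal 0.584 -0.409 0.701
  outer loop
   vertex 3.4 3.0 4.2
   vertex 2.2 0.6 3.8
   vertex 4.4 3.4 3.6
  endloop
 endfacet
 facet normal 0.367 0.367 0.855
  outer loop
   vertex 3.4 3.0 4.2
   vertex 4.4 3.4 3.6
   vertex 3.0 4.8 3.6
  endloop
 endfacet
 facet normal -0.407 0.283 -0.868
  outer loop
   vertex 1.6 3.6 1.0
   vertex 4.0 4.6 0.2
   vertex 0.2 2.2 1.2
  endloop
 endfacet
 facet normal -0.703 0.710 0.051
  outer loop
   vertex 1.6 3.6 1.0
   vertex 0.2 2.2 1.2
   vertex 3.0 4.8 3.6
  endloop
 endfacet
 facet normal -0.428 0.886 -0.178
  outer loop
   vertex 1.6 3.6 1.0
   vertex 3.0 4.8 3.6
   vertex 4.0 4.6 0.2
  endloop
 endfacet
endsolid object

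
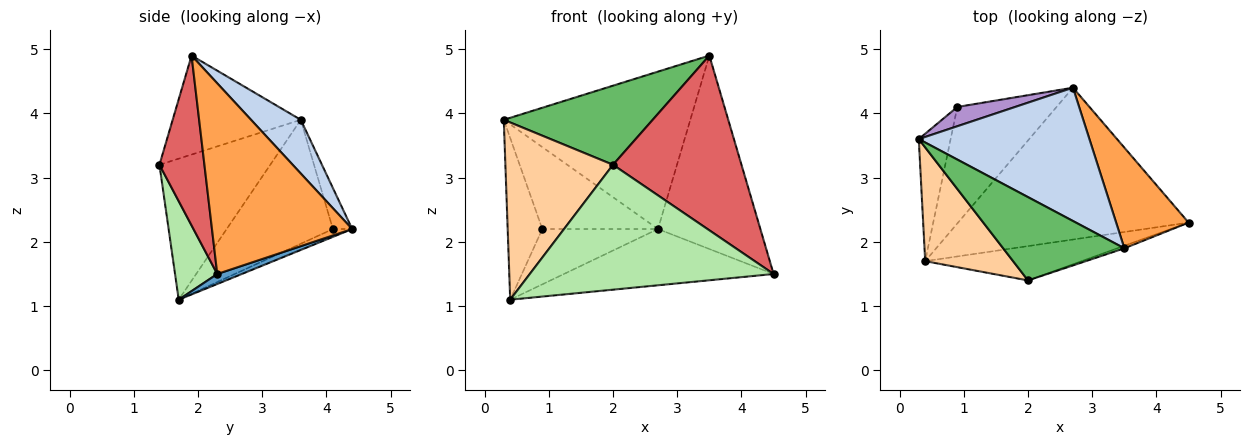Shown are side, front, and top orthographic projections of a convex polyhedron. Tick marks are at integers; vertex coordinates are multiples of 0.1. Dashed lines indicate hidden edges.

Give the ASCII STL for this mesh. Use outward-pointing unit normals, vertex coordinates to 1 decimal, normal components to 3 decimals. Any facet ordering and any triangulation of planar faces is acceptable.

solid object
 facet normal 0.041 0.347 -0.937
  outer loop
   vertex 2.7 4.4 2.2
   vertex 4.5 2.3 1.5
   vertex 0.4 1.7 1.1
  endloop
 endfacet
 facet normal 0.199 0.748 0.633
  outer loop
   vertex 2.7 4.4 2.2
   vertex 0.3 3.6 3.9
   vertex 3.5 1.9 4.9
  endloop
 endfacet
 facet normal 0.772 0.564 0.293
  outer loop
   vertex 2.7 4.4 2.2
   vertex 3.5 1.9 4.9
   vertex 4.5 2.3 1.5
  endloop
 endfacet
 facet normal -0.655 -0.636 0.408
  outer loop
   vertex 2.0 1.4 3.2
   vertex 0.3 3.6 3.9
   vertex 0.4 1.7 1.1
  endloop
 endfacet
 facet normal -0.510 -0.592 0.624
  outer loop
   vertex 2.0 1.4 3.2
   vertex 3.5 1.9 4.9
   vertex 0.3 3.6 3.9
  endloop
 endfacet
 facet normal 0.165 -0.951 -0.261
  outer loop
   vertex 2.0 1.4 3.2
   vertex 0.4 1.7 1.1
   vertex 4.5 2.3 1.5
  endloop
 endfacet
 facet normal 0.330 -0.944 -0.014
  outer loop
   vertex 2.0 1.4 3.2
   vertex 4.5 2.3 1.5
   vertex 3.5 1.9 4.9
  endloop
 endfacet
 facet normal -0.924 0.301 -0.237
  outer loop
   vertex 0.9 4.1 2.2
   vertex 0.4 1.7 1.1
   vertex 0.3 3.6 3.9
  endloop
 endfacet
 facet normal -0.160 0.961 0.226
  outer loop
   vertex 0.9 4.1 2.2
   vertex 0.3 3.6 3.9
   vertex 2.7 4.4 2.2
  endloop
 endfacet
 facet normal -0.071 0.428 -0.901
  outer loop
   vertex 0.9 4.1 2.2
   vertex 2.7 4.4 2.2
   vertex 0.4 1.7 1.1
  endloop
 endfacet
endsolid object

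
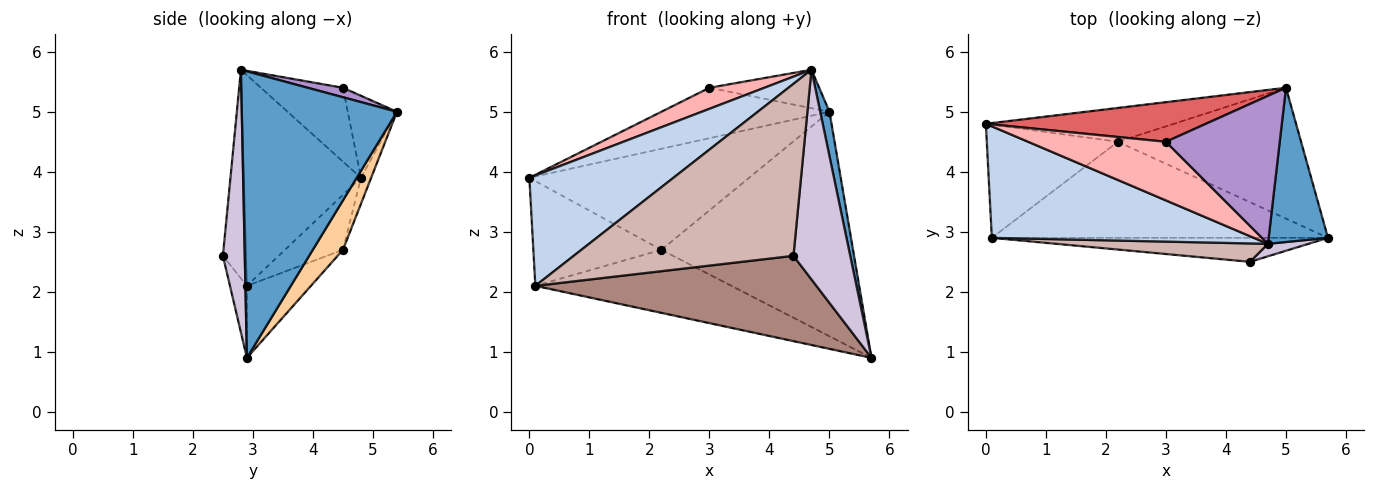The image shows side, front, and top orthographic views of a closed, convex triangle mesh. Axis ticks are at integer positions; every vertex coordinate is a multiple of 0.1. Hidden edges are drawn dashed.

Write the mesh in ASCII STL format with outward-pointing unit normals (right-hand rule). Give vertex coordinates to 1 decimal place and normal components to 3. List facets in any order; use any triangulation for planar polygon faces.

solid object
 facet normal 0.978 -0.058 0.202
  outer loop
   vertex 4.7 2.8 5.7
   vertex 5.7 2.9 0.9
   vertex 5.0 5.4 5.0
  endloop
 endfacet
 facet normal -0.496 -0.611 0.617
  outer loop
   vertex 0.1 2.9 2.1
   vertex 4.7 2.8 5.7
   vertex 0.0 4.8 3.9
  endloop
 endfacet
 facet normal -0.044 0.947 -0.317
  outer loop
   vertex 2.2 4.5 2.7
   vertex 0.0 4.8 3.9
   vertex 5.0 5.4 5.0
  endloop
 endfacet
 facet normal 0.135 0.856 -0.499
  outer loop
   vertex 2.2 4.5 2.7
   vertex 5.0 5.4 5.0
   vertex 5.7 2.9 0.9
  endloop
 endfacet
 facet normal -0.294 0.649 -0.702
  outer loop
   vertex 2.2 4.5 2.7
   vertex 0.1 2.9 2.1
   vertex 0.0 4.8 3.9
  endloop
 endfacet
 facet normal -0.176 0.540 -0.823
  outer loop
   vertex 2.2 4.5 2.7
   vertex 5.7 2.9 0.9
   vertex 0.1 2.9 2.1
  endloop
 endfacet
 facet normal -0.224 0.766 0.602
  outer loop
   vertex 3.0 4.5 5.4
   vertex 5.0 5.4 5.0
   vertex 0.0 4.8 3.9
  endloop
 endfacet
 facet normal -0.450 -0.302 0.840
  outer loop
   vertex 3.0 4.5 5.4
   vertex 0.0 4.8 3.9
   vertex 4.7 2.8 5.7
  endloop
 endfacet
 facet normal 0.080 0.250 0.965
  outer loop
   vertex 3.0 4.5 5.4
   vertex 4.7 2.8 5.7
   vertex 5.0 5.4 5.0
  endloop
 endfacet
 facet normal 0.359 -0.932 0.055
  outer loop
   vertex 4.4 2.5 2.6
   vertex 5.7 2.9 0.9
   vertex 4.7 2.8 5.7
  endloop
 endfacet
 facet normal -0.058 -0.961 -0.270
  outer loop
   vertex 4.4 2.5 2.6
   vertex 0.1 2.9 2.1
   vertex 5.7 2.9 0.9
  endloop
 endfacet
 facet normal -0.104 -0.989 0.106
  outer loop
   vertex 4.4 2.5 2.6
   vertex 4.7 2.8 5.7
   vertex 0.1 2.9 2.1
  endloop
 endfacet
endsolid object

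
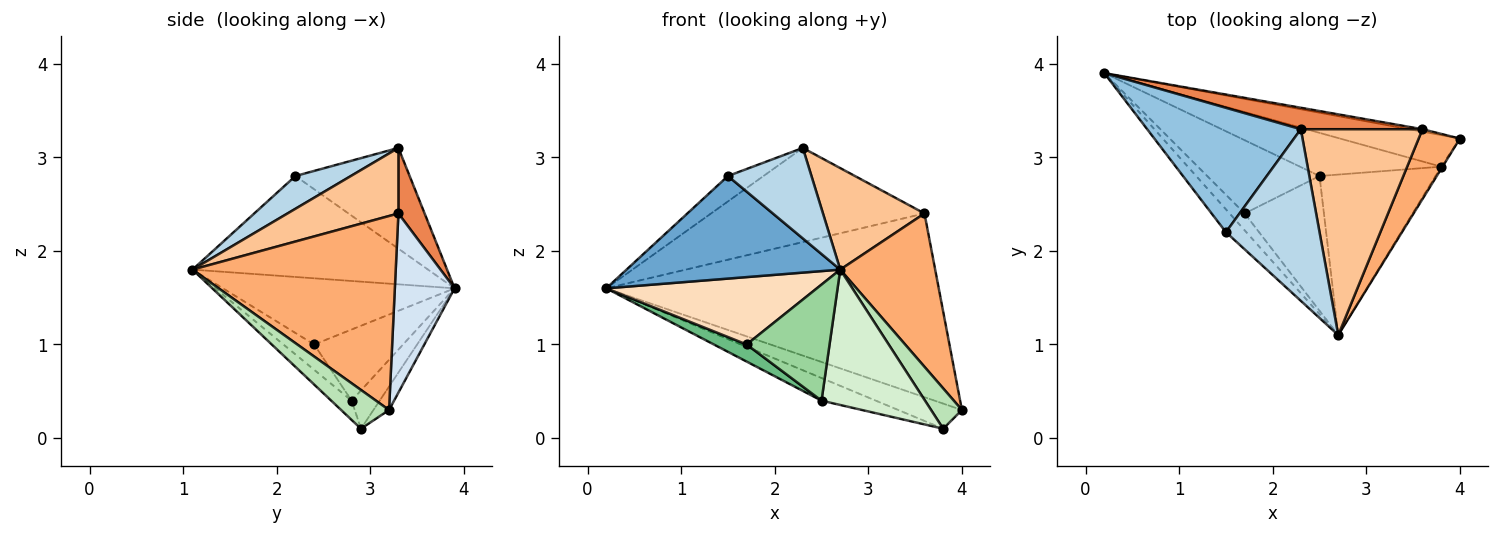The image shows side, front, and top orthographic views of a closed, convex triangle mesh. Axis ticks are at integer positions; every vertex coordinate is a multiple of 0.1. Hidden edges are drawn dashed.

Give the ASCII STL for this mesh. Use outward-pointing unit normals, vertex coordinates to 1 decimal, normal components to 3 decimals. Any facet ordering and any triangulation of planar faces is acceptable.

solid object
 facet normal -0.732 -0.665 -0.148
  outer loop
   vertex 1.5 2.2 2.8
   vertex 0.2 3.9 1.6
   vertex 2.7 1.1 1.8
  endloop
 endfacet
 facet normal -0.541 0.168 0.824
  outer loop
   vertex 1.5 2.2 2.8
   vertex 2.3 3.3 3.1
   vertex 0.2 3.9 1.6
  endloop
 endfacet
 facet normal 0.296 -0.446 0.845
  outer loop
   vertex 1.5 2.2 2.8
   vertex 2.7 1.1 1.8
   vertex 2.3 3.3 3.1
  endloop
 endfacet
 facet normal 0.177 0.984 -0.013
  outer loop
   vertex 3.6 3.3 2.4
   vertex 4.0 3.2 0.3
   vertex 0.2 3.9 1.6
  endloop
 endfacet
 facet normal 0.119 0.968 0.221
  outer loop
   vertex 3.6 3.3 2.4
   vertex 0.2 3.9 1.6
   vertex 2.3 3.3 3.1
  endloop
 endfacet
 facet normal 0.890 -0.416 0.189
  outer loop
   vertex 3.6 3.3 2.4
   vertex 2.7 1.1 1.8
   vertex 4.0 3.2 0.3
  endloop
 endfacet
 facet normal 0.435 -0.398 0.808
  outer loop
   vertex 3.6 3.3 2.4
   vertex 2.3 3.3 3.1
   vertex 2.7 1.1 1.8
  endloop
 endfacet
 facet normal -0.730 -0.663 -0.166
  outer loop
   vertex 1.7 2.4 1.0
   vertex 2.7 1.1 1.8
   vertex 0.2 3.9 1.6
  endloop
 endfacet
 facet normal -0.525 -0.193 -0.829
  outer loop
   vertex 1.7 2.4 1.0
   vertex 0.2 3.9 1.6
   vertex 2.5 2.8 0.4
  endloop
 endfacet
 facet normal -0.235 -0.634 -0.736
  outer loop
   vertex 1.7 2.4 1.0
   vertex 2.5 2.8 0.4
   vertex 2.7 1.1 1.8
  endloop
 endfacet
 facet normal 0.841 -0.541 -0.029
  outer loop
   vertex 3.8 2.9 0.1
   vertex 4.0 3.2 0.3
   vertex 2.7 1.1 1.8
  endloop
 endfacet
 facet normal -0.126 -0.639 -0.758
  outer loop
   vertex 3.8 2.9 0.1
   vertex 2.7 1.1 1.8
   vertex 2.5 2.8 0.4
  endloop
 endfacet
 facet normal -0.151 0.616 -0.773
  outer loop
   vertex 3.8 2.9 0.1
   vertex 0.2 3.9 1.6
   vertex 4.0 3.2 0.3
  endloop
 endfacet
 facet normal -0.233 0.451 -0.861
  outer loop
   vertex 3.8 2.9 0.1
   vertex 2.5 2.8 0.4
   vertex 0.2 3.9 1.6
  endloop
 endfacet
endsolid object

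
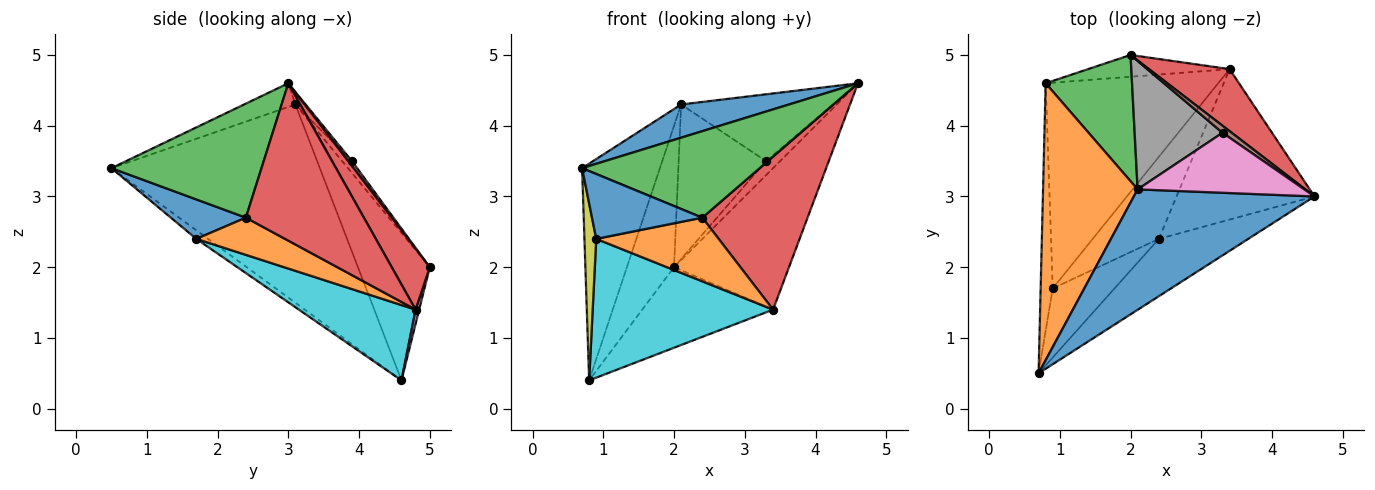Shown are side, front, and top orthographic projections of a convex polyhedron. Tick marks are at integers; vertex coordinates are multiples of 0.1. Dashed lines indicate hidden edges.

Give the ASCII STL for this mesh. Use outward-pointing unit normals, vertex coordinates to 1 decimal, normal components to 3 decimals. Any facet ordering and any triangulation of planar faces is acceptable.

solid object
 facet normal -0.125 -0.264 0.956
  outer loop
   vertex 2.1 3.1 4.3
   vertex 0.7 0.5 3.4
   vertex 4.6 3.0 4.6
  endloop
 endfacet
 facet normal -0.855 0.319 0.408
  outer loop
   vertex 2.1 3.1 4.3
   vertex 0.8 4.6 0.4
   vertex 0.7 0.5 3.4
  endloop
 endfacet
 facet normal -0.751 0.493 0.440
  outer loop
   vertex 2.1 3.1 4.3
   vertex 2.0 5.0 2.0
   vertex 0.8 4.6 0.4
  endloop
 endfacet
 facet normal 0.290 0.876 0.384
  outer loop
   vertex 3.4 4.8 1.4
   vertex 2.0 5.0 2.0
   vertex 4.6 3.0 4.6
  endloop
 endfacet
 facet normal 0.026 0.965 -0.261
  outer loop
   vertex 3.4 4.8 1.4
   vertex 0.8 4.6 0.4
   vertex 2.0 5.0 2.0
  endloop
 endfacet
 facet normal 0.234 0.870 0.435
  outer loop
   vertex 3.3 3.9 3.5
   vertex 4.6 3.0 4.6
   vertex 2.0 5.0 2.0
  endloop
 endfacet
 facet normal -0.050 0.743 0.667
  outer loop
   vertex 3.3 3.9 3.5
   vertex 2.1 3.1 4.3
   vertex 4.6 3.0 4.6
  endloop
 endfacet
 facet normal -0.086 0.766 0.637
  outer loop
   vertex 3.3 3.9 3.5
   vertex 2.0 5.0 2.0
   vertex 2.1 3.1 4.3
  endloop
 endfacet
 facet normal -0.503 -0.503 -0.704
  outer loop
   vertex 0.9 1.7 2.4
   vertex 0.7 0.5 3.4
   vertex 0.8 4.6 0.4
  endloop
 endfacet
 facet normal 0.340 -0.526 -0.780
  outer loop
   vertex 0.9 1.7 2.4
   vertex 0.8 4.6 0.4
   vertex 3.4 4.8 1.4
  endloop
 endfacet
 facet normal 0.422 -0.621 -0.661
  outer loop
   vertex 2.4 2.4 2.7
   vertex 0.7 0.5 3.4
   vertex 0.9 1.7 2.4
  endloop
 endfacet
 facet normal 0.406 -0.560 -0.722
  outer loop
   vertex 2.4 2.4 2.7
   vertex 0.9 1.7 2.4
   vertex 3.4 4.8 1.4
  endloop
 endfacet
 facet normal 0.576 -0.682 -0.452
  outer loop
   vertex 2.4 2.4 2.7
   vertex 4.6 3.0 4.6
   vertex 0.7 0.5 3.4
  endloop
 endfacet
 facet normal 0.625 -0.557 -0.547
  outer loop
   vertex 2.4 2.4 2.7
   vertex 3.4 4.8 1.4
   vertex 4.6 3.0 4.6
  endloop
 endfacet
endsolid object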